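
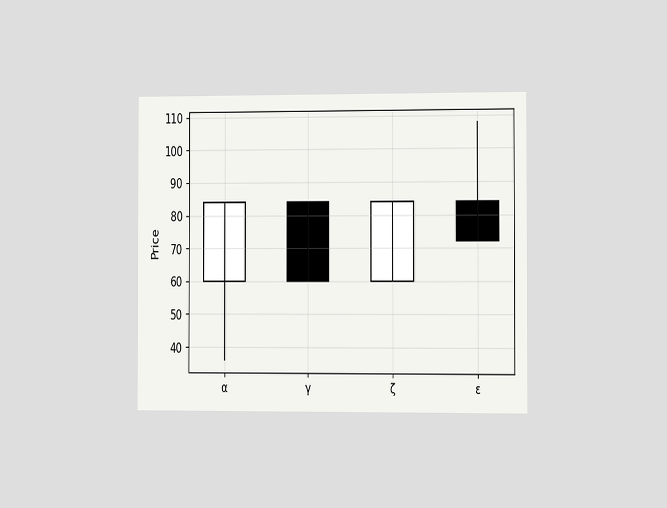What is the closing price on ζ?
The chart is viewed slightly from the right. The ζ candle closes at 84.

84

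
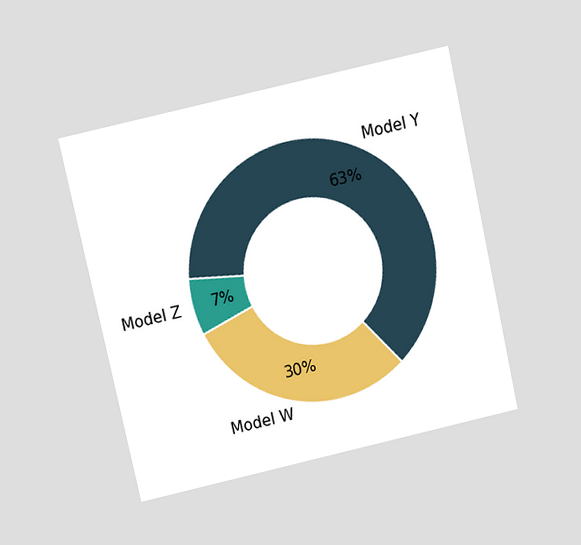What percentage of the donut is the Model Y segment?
The chart is tilted about 13° counter-clockwise and viewed slightly from above. The Model Y segment takes up 63% of the ring.

63%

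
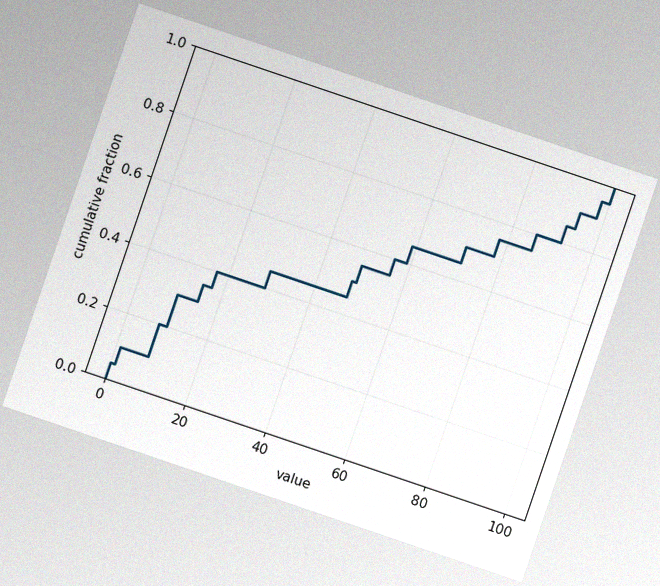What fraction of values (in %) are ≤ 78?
75%

The chart is tilted about 19° clockwise, with some photo noise. At x=78 the ECDF step is at 75%.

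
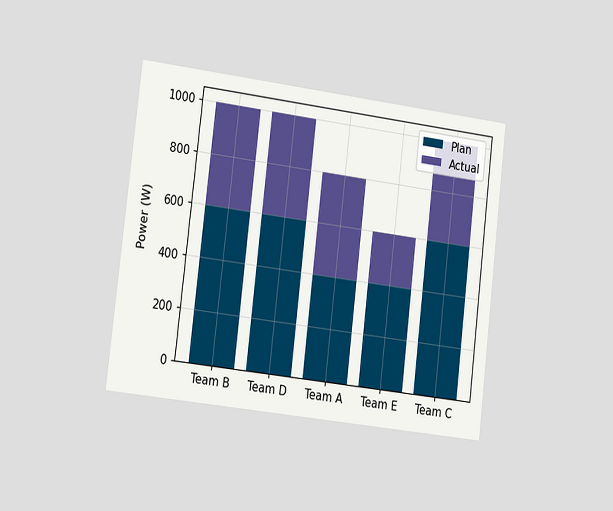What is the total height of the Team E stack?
600W

The chart is tilted about 7° clockwise and viewed slightly from the left. The Team E stack's top reaches 600W on the y-axis.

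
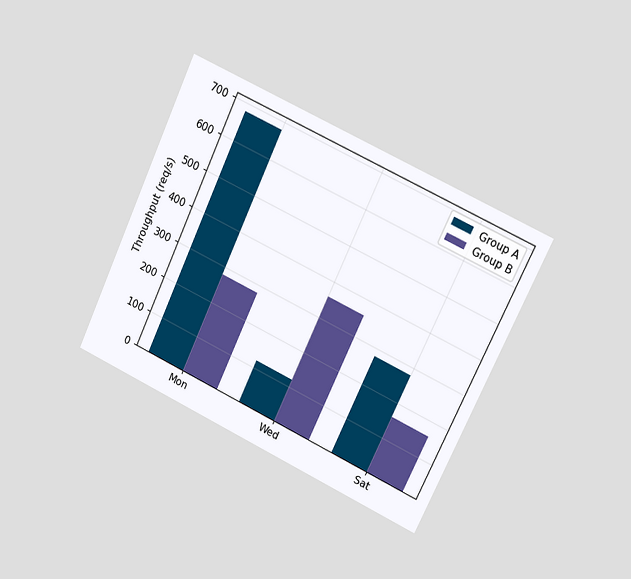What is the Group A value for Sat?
The chart is tilted about 25° clockwise and viewed slightly from the right. The Group A bar at Sat reaches 280req/s on the y-axis.

280req/s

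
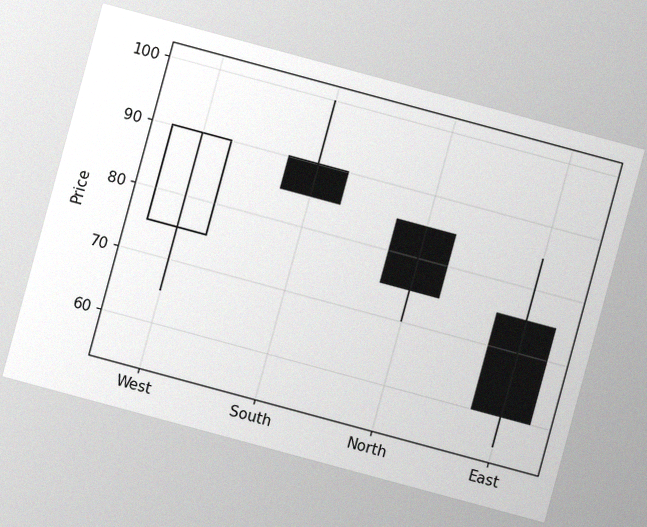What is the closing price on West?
90

The chart is tilted about 15° clockwise, with some photo noise. The West candle closes at 90.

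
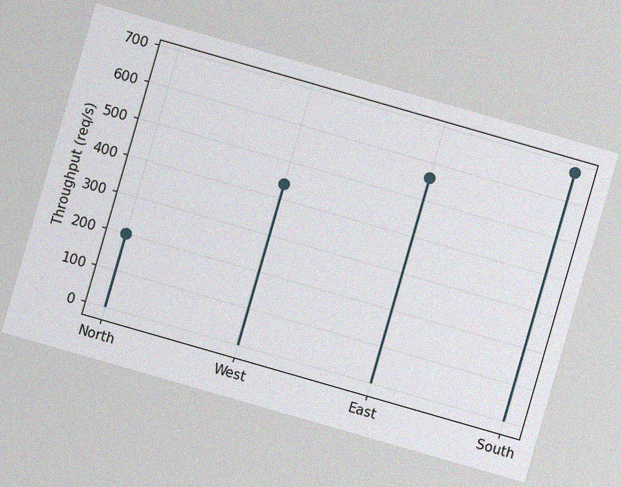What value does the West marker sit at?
440req/s

The chart is tilted about 16° clockwise, with some photo noise. The West marker sits at 440req/s.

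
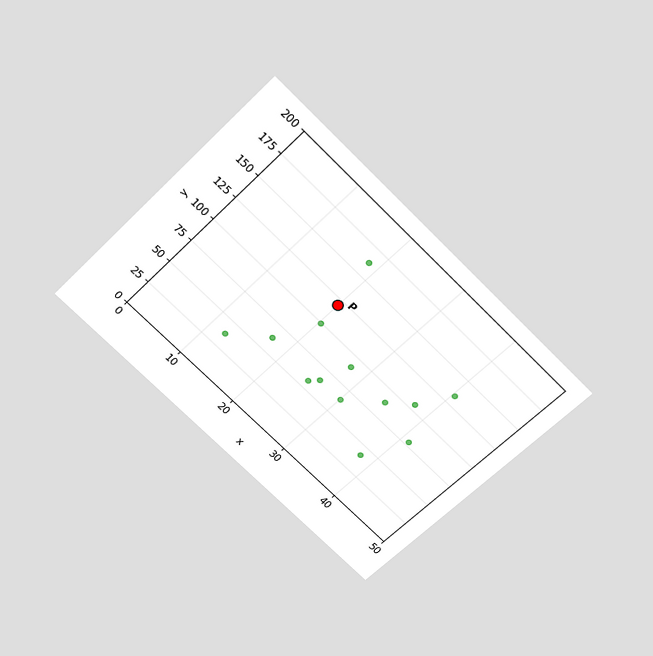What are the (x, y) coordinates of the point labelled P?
(20, 120)

The chart is tilted about 45° clockwise and viewed slightly from above. Following the gridlines from P to each axis, P sits at (20, 120).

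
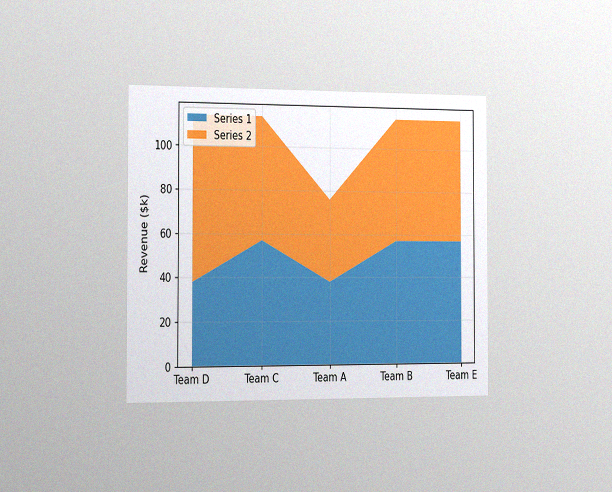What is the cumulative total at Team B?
$114k

The chart is viewed slightly from the left, with some photo noise. The stacked total at Team B reaches $114k.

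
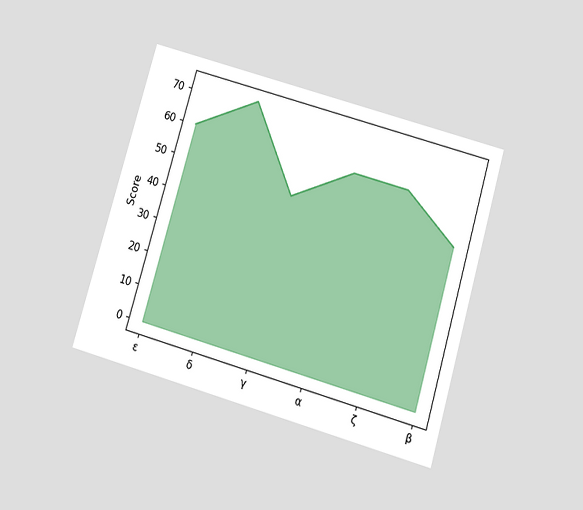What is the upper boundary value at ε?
60

The chart is tilted about 16° clockwise and viewed slightly from below. At ε the upper boundary is at 60.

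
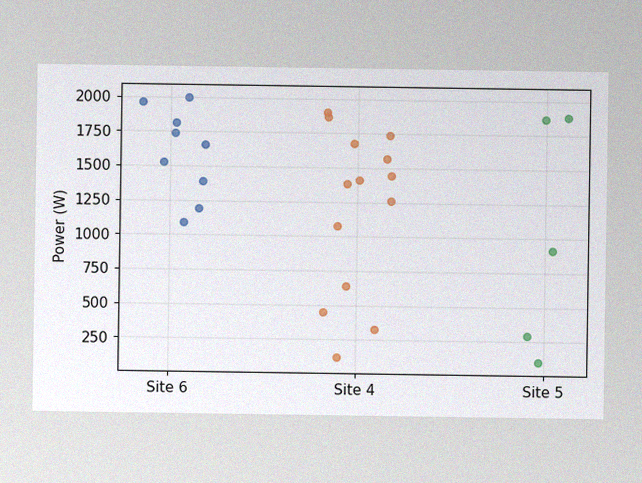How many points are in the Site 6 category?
9

The image has some photo noise and uneven lighting. Counting the markers in the Site 6 column gives 9.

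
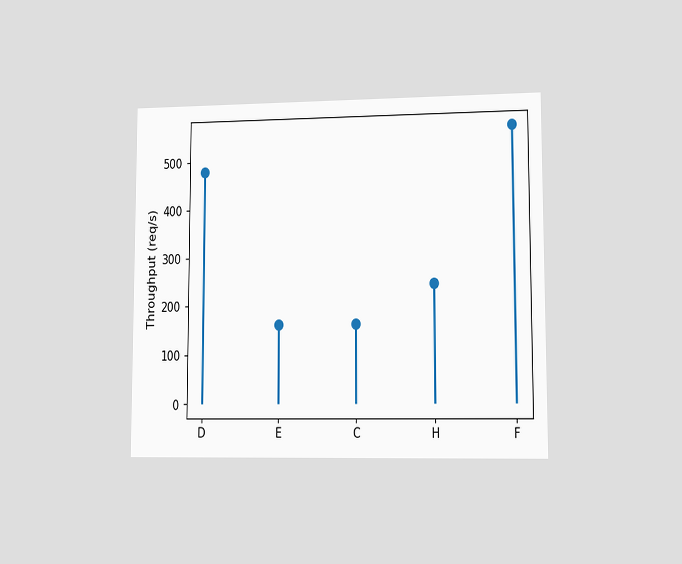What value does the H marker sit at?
240req/s

The chart is viewed at a slight angle. The H marker sits at 240req/s.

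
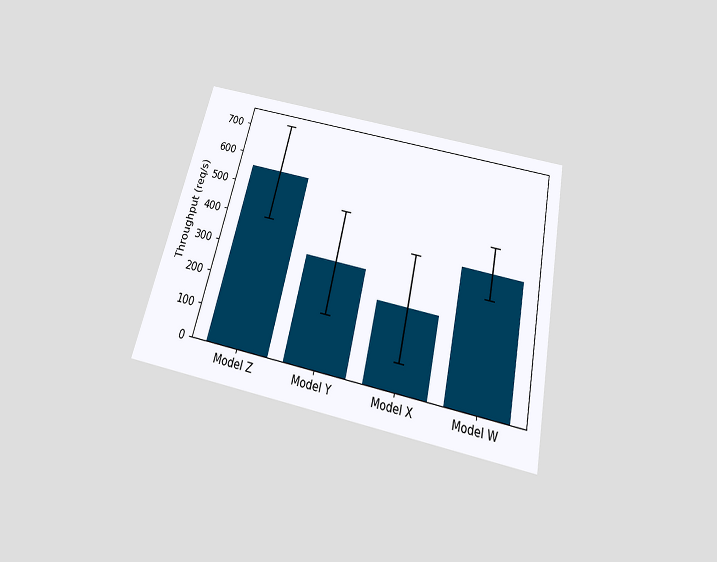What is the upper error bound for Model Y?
480req/s

The chart is tilted about 13° clockwise and viewed slightly from below. The Model Y bar's upper whisker reaches 480req/s.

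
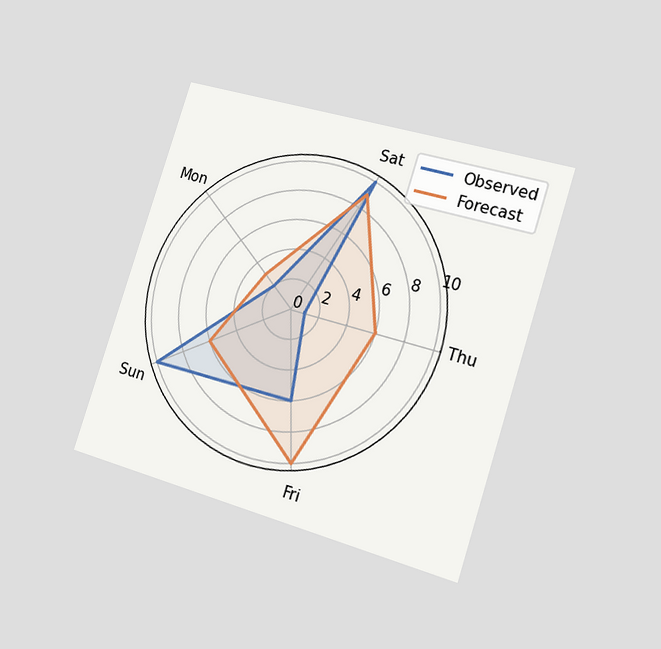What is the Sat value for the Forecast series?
The chart is tilted about 18° clockwise and viewed slightly from the right. On the Sat axis, Forecast reaches 9.

9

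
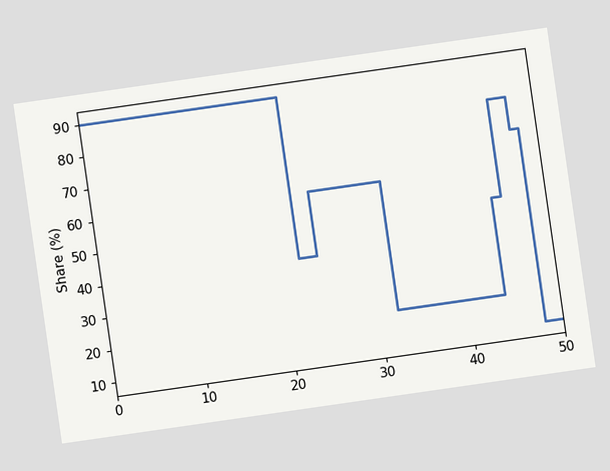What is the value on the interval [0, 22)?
The chart is tilted about 8° counter-clockwise. On [0, 22) the step sits at 90%.

90%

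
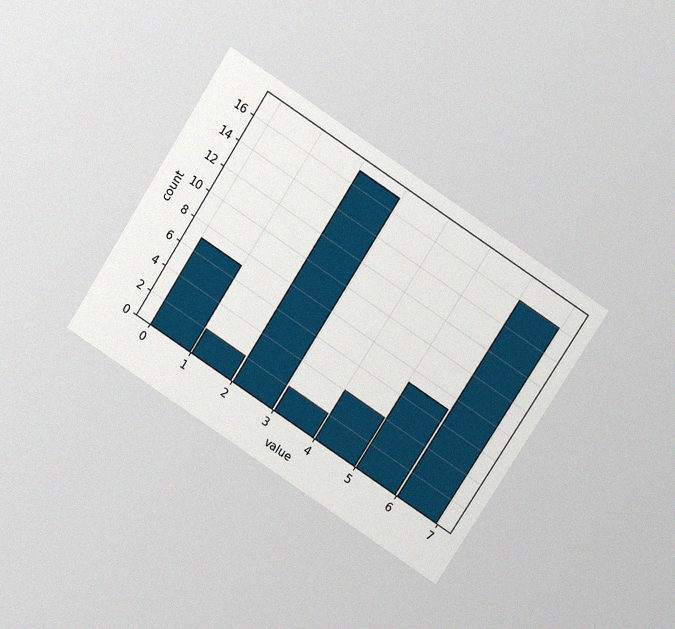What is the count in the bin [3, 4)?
2

The chart is tilted about 33° clockwise and viewed slightly from above, with some photo noise. The [3, 4) bin has height 2.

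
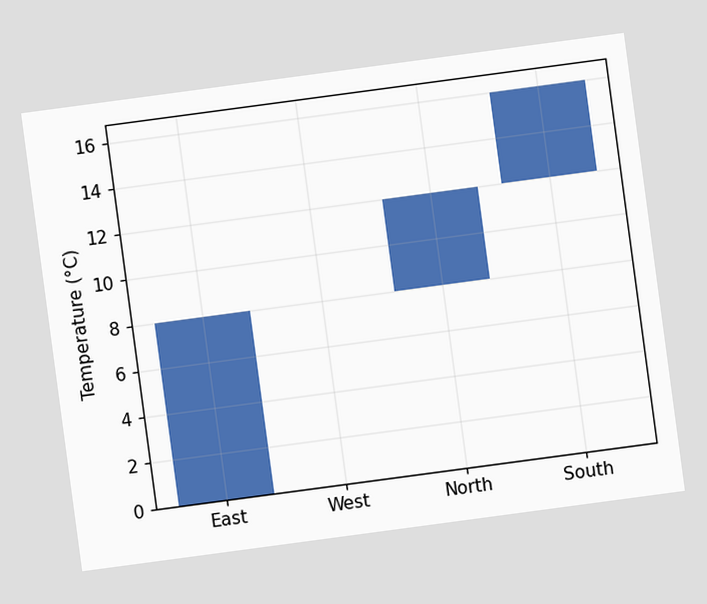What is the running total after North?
The chart is tilted about 8° counter-clockwise. After North the running total reaches 12°C.

12°C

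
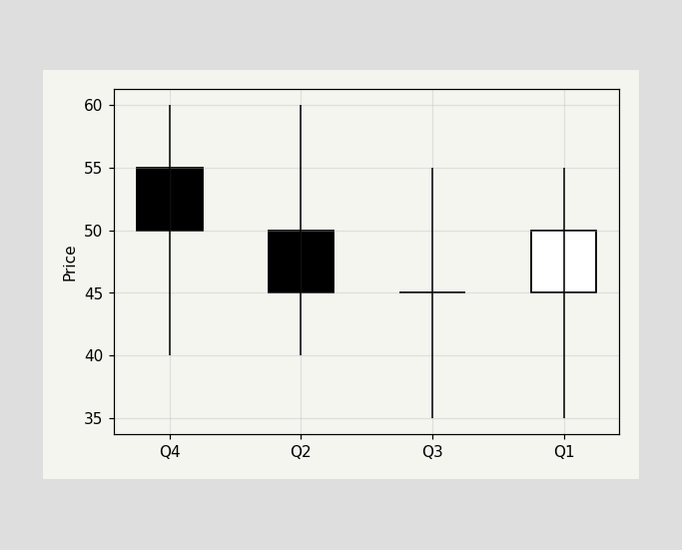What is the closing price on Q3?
45

The Q3 candle closes at 45.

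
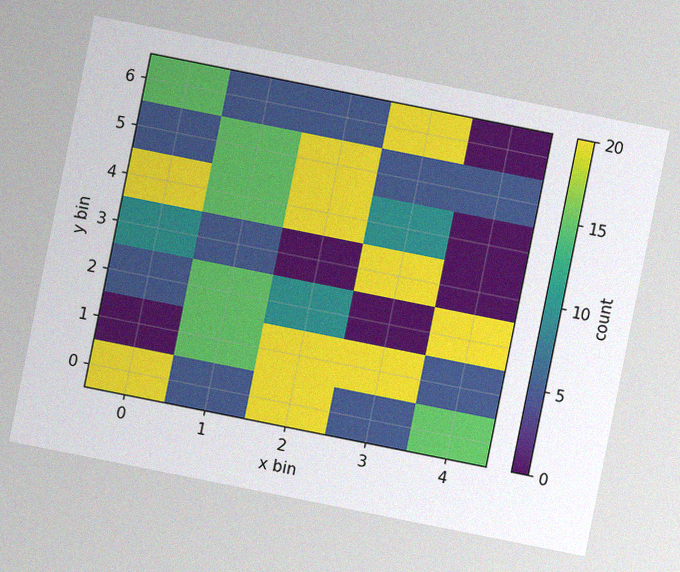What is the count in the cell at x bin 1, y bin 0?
The chart is tilted about 11° clockwise, with some photo noise. Matching the cell (1, 0) against the colorbar gives 5.

5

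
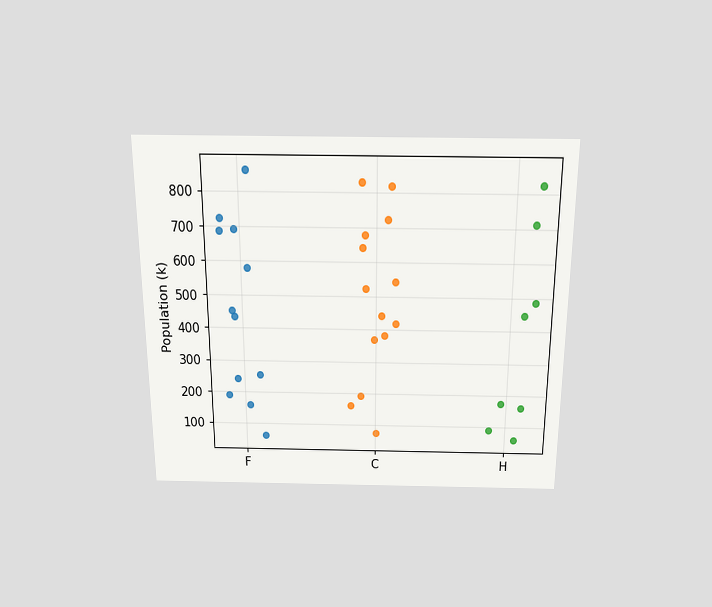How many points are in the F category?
The chart is viewed slightly from above. Counting the markers in the F column gives 12.

12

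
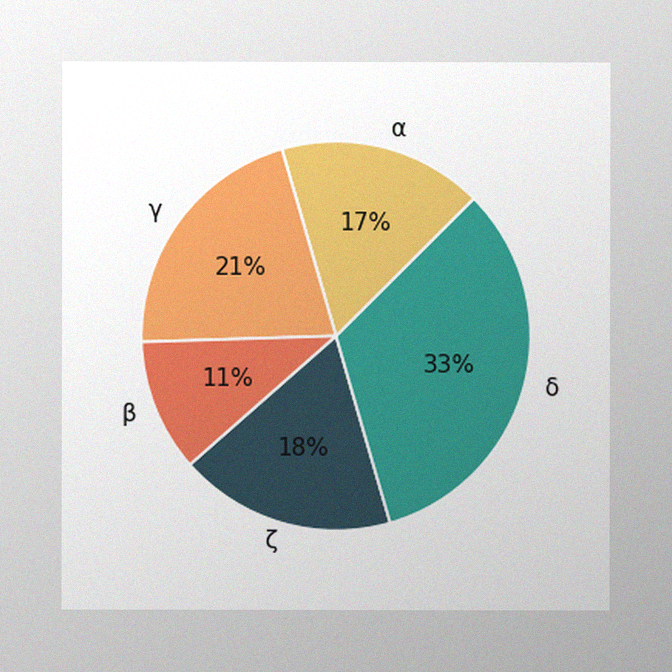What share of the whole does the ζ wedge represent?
18%

The image has some photo noise and uneven lighting. The ζ slice takes up 18% of the pie.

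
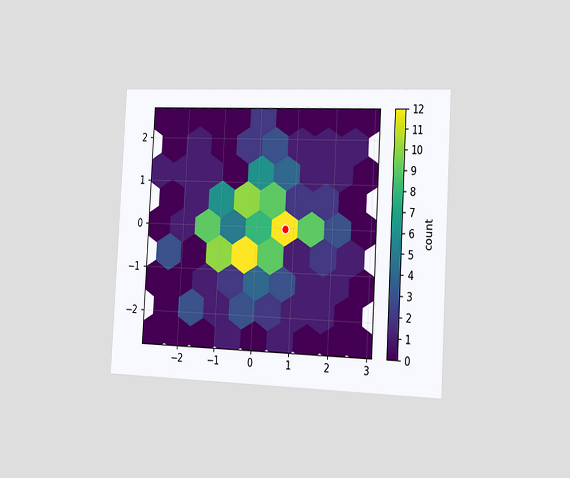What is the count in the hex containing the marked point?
The chart is tilted about 3° clockwise and viewed slightly from the right. The marked hex reads 12 on the colorbar.

12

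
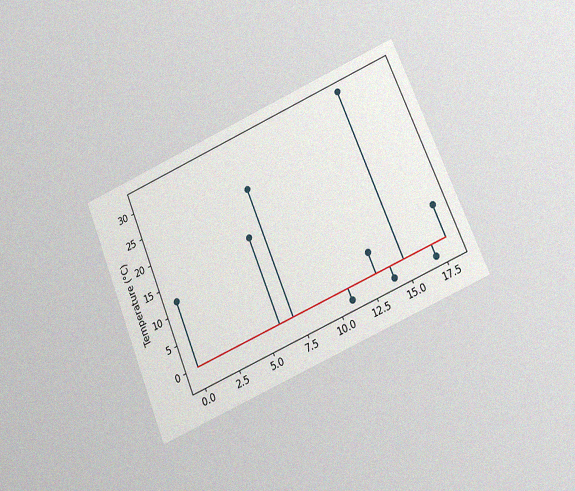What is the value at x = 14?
The chart is tilted about 23° counter-clockwise and viewed slightly from below, with some photo noise. The stem at x=14 reaches -2°C.

-2°C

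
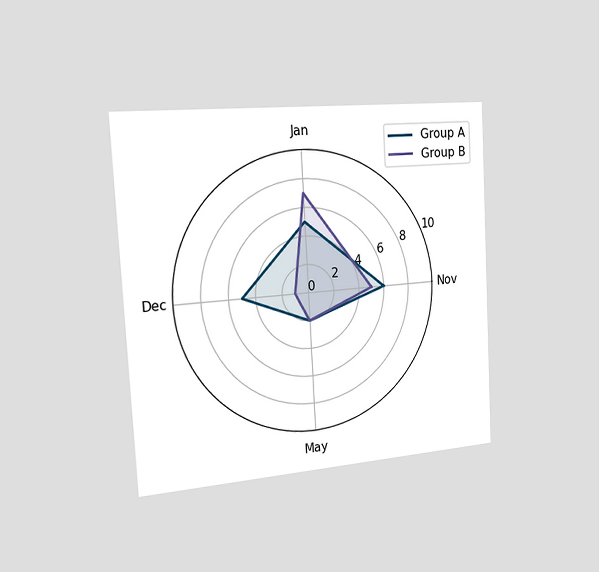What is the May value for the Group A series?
The chart is tilted about 3° counter-clockwise and viewed slightly from the left. On the May axis, Group A reaches 2.

2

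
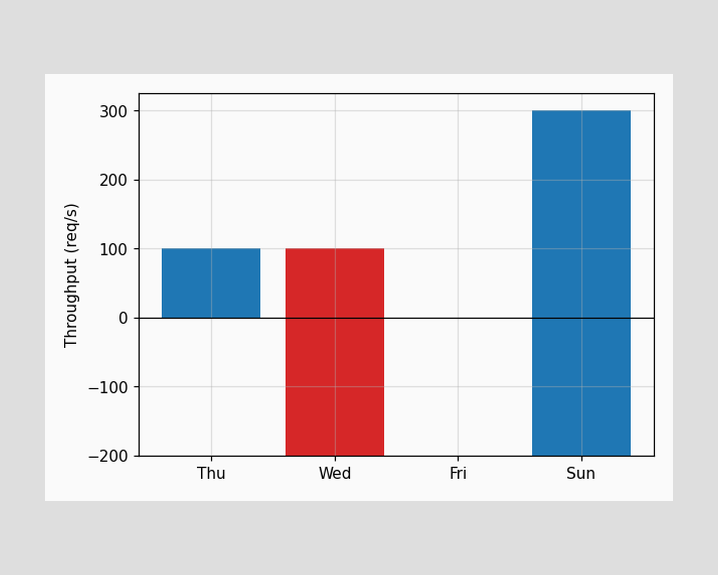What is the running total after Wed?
After Wed the running total reaches -200req/s.

-200req/s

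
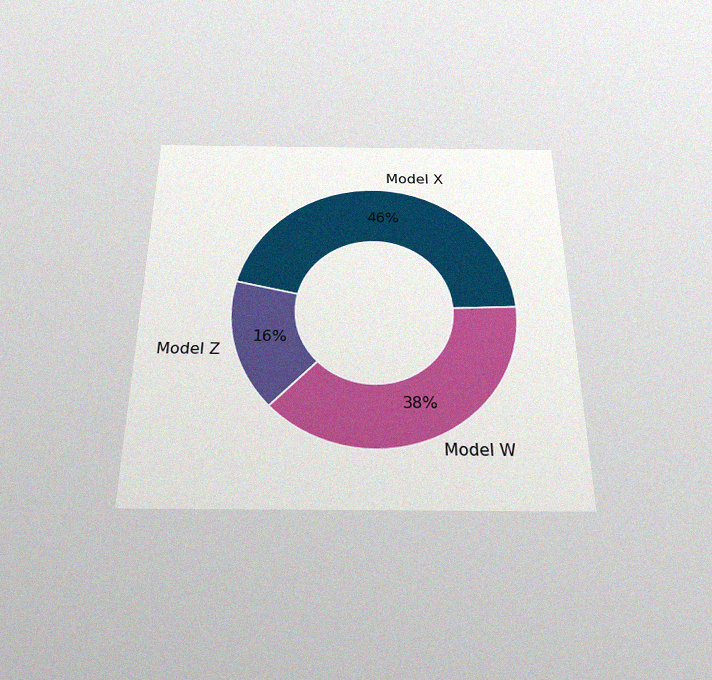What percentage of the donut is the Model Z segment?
The chart is viewed slightly from below, with some photo noise. The Model Z segment takes up 16% of the ring.

16%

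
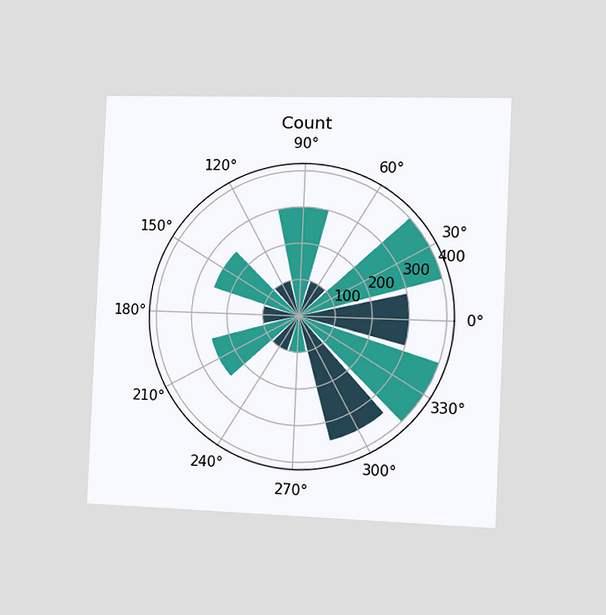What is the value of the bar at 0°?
300

The chart is tilted about 2° clockwise and viewed slightly from the right. The bar at 0° reaches 300 on the radial axis.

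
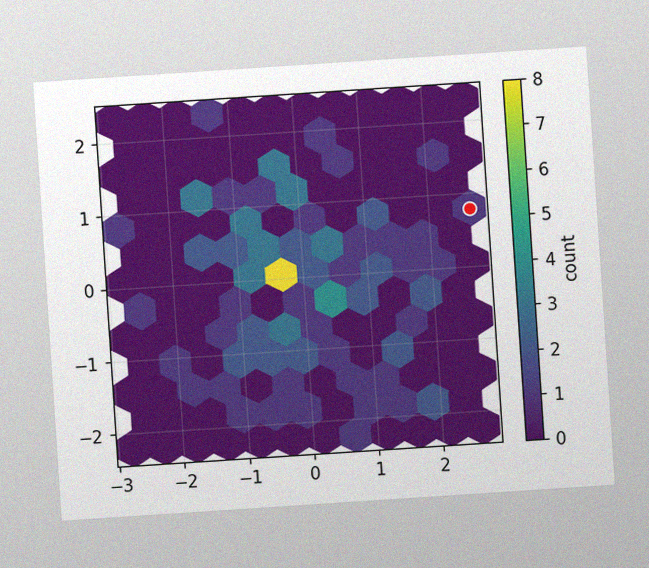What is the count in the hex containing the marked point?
1

The chart is tilted about 4° counter-clockwise, with some photo noise. The marked hex reads 1 on the colorbar.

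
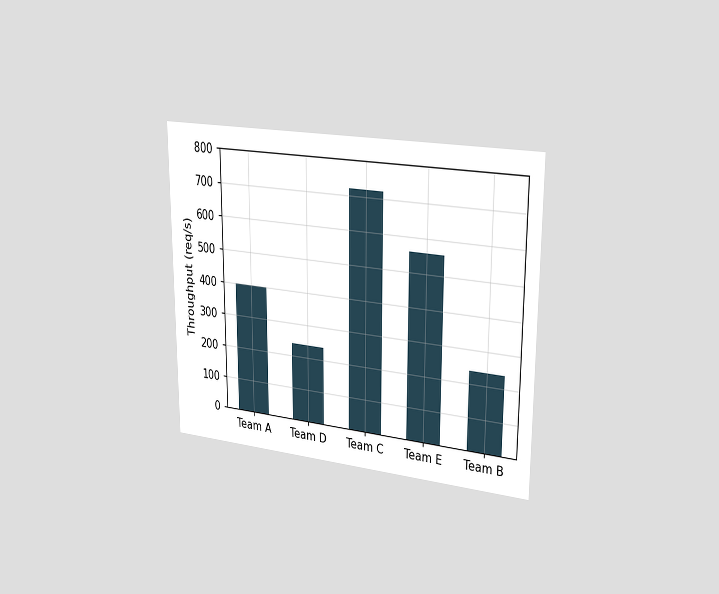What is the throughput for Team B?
The chart is viewed slightly from the right. Reading along the chart's y-axis, the Team B bar reaches 240req/s.

240req/s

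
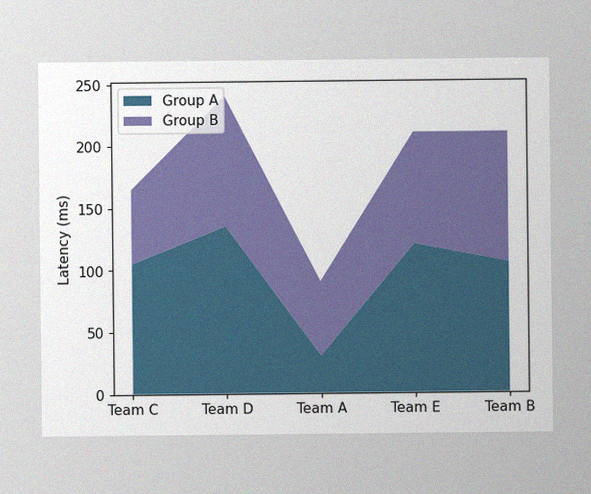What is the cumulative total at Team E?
The image has some photo noise and uneven lighting. The stacked total at Team E reaches 210ms.

210ms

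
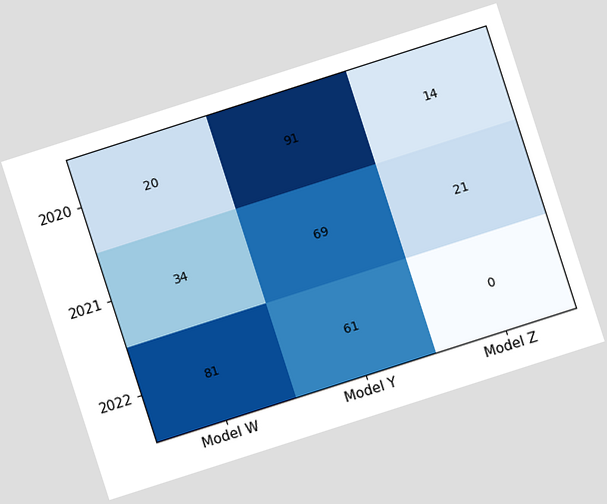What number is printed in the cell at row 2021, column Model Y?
The chart is tilted about 18° counter-clockwise. The (2021, Model Y) cell reads 69.

69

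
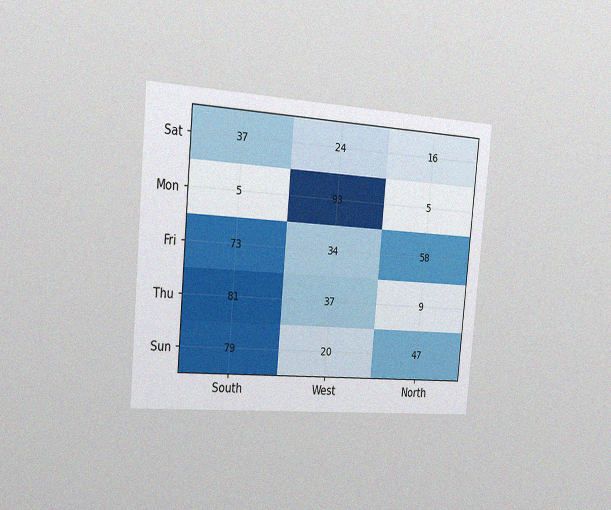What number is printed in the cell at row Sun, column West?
The chart is tilted about 5° clockwise and viewed slightly from the left, with some photo noise. The (Sun, West) cell reads 20.

20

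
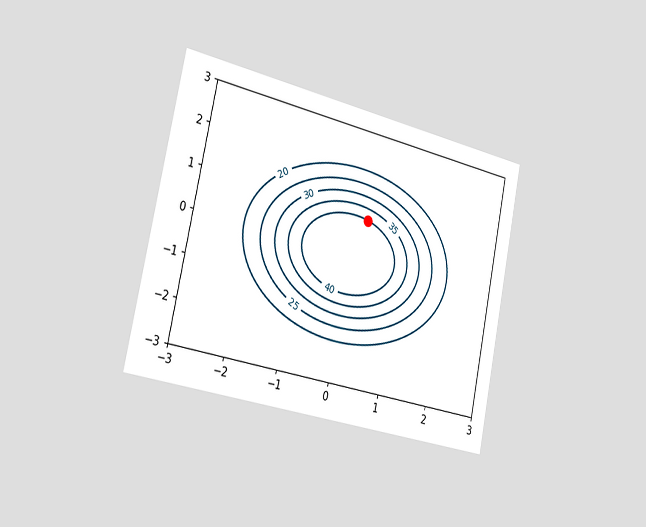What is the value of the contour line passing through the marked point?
40

The chart is tilted about 12° clockwise and viewed slightly from the left. The marked point sits on the contour labelled 40.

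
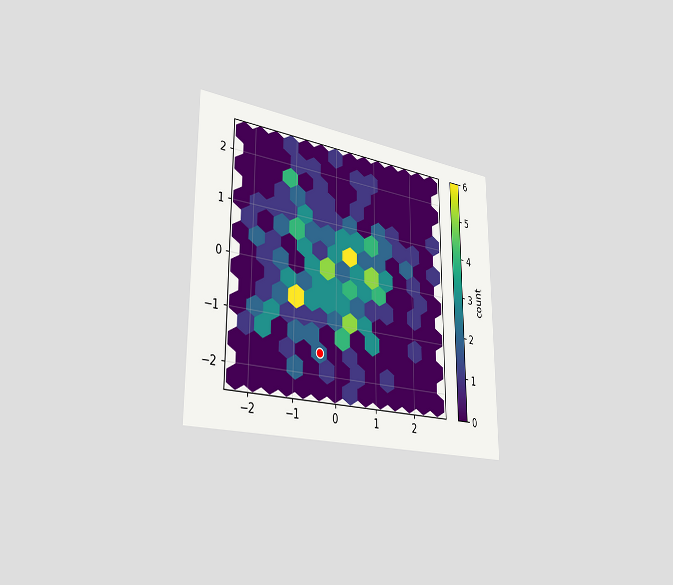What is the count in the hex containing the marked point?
The chart is viewed slightly from the left. The marked hex reads 2 on the colorbar.

2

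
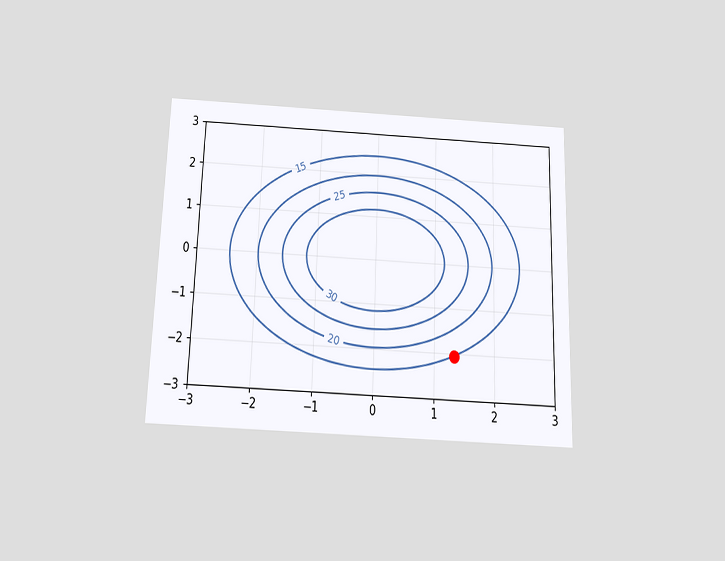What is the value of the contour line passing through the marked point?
15

The chart is viewed slightly from below. The marked point sits on the contour labelled 15.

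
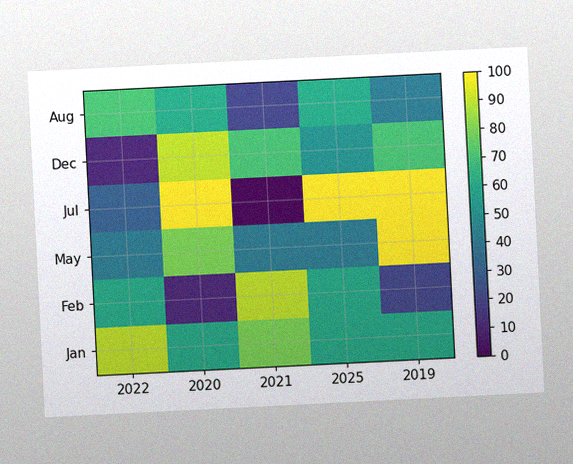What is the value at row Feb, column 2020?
The chart is tilted about 3° counter-clockwise, with some photo noise. Matching cell (Feb, 2020) against the colorbar gives 10.

10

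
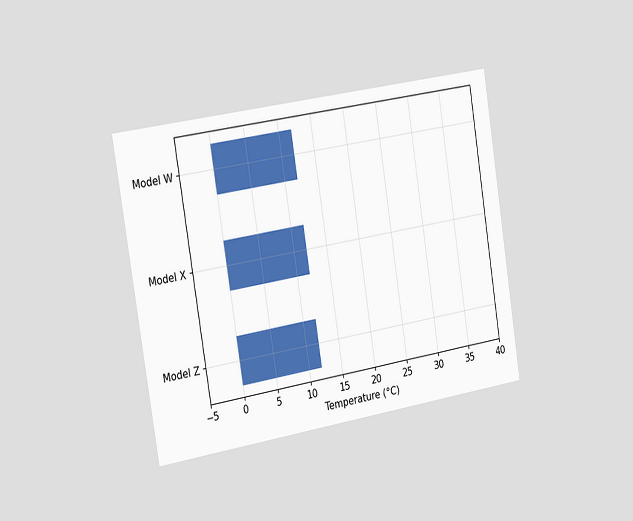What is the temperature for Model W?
12°C

The chart is tilted about 9° counter-clockwise and viewed slightly from the left. Reading along the chart's x-axis, the Model W bar reaches 12°C.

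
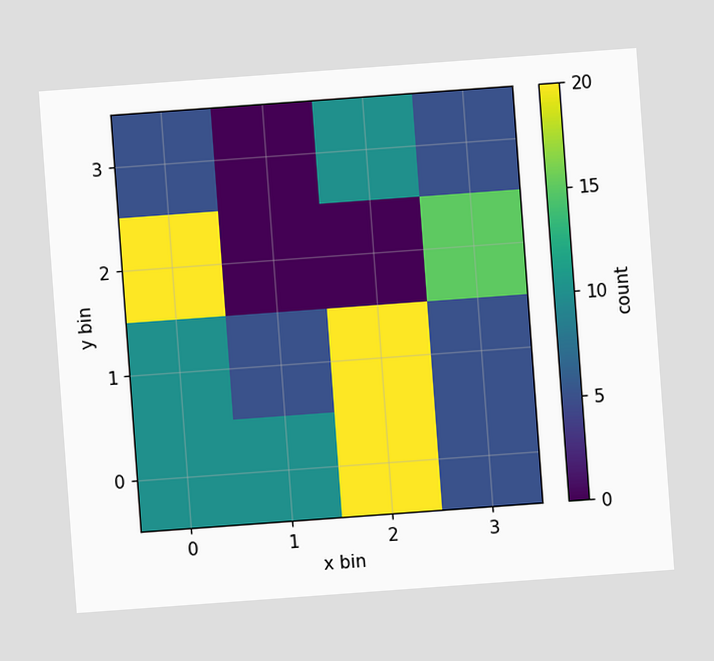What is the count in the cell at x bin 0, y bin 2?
The chart is tilted about 4° counter-clockwise. Matching the cell (0, 2) against the colorbar gives 20.

20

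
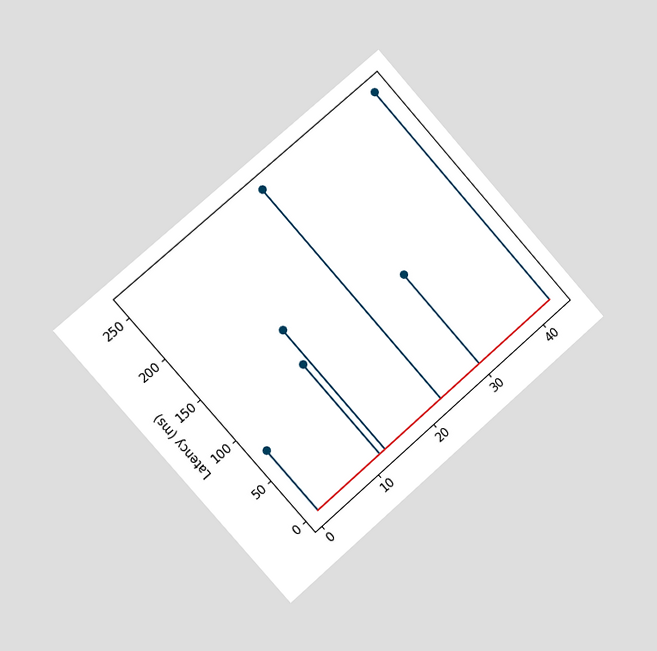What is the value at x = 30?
111ms

The chart is tilted about 41° counter-clockwise and viewed slightly from the left. The stem at x=30 reaches 111ms.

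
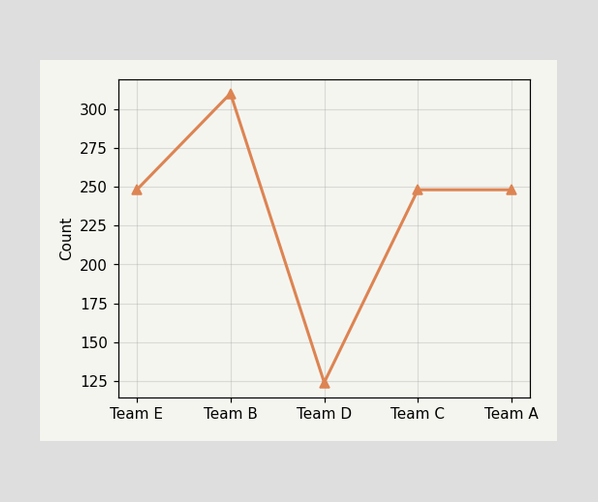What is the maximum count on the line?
310

The highest point is at Team B, and reading across to the y-axis gives 310.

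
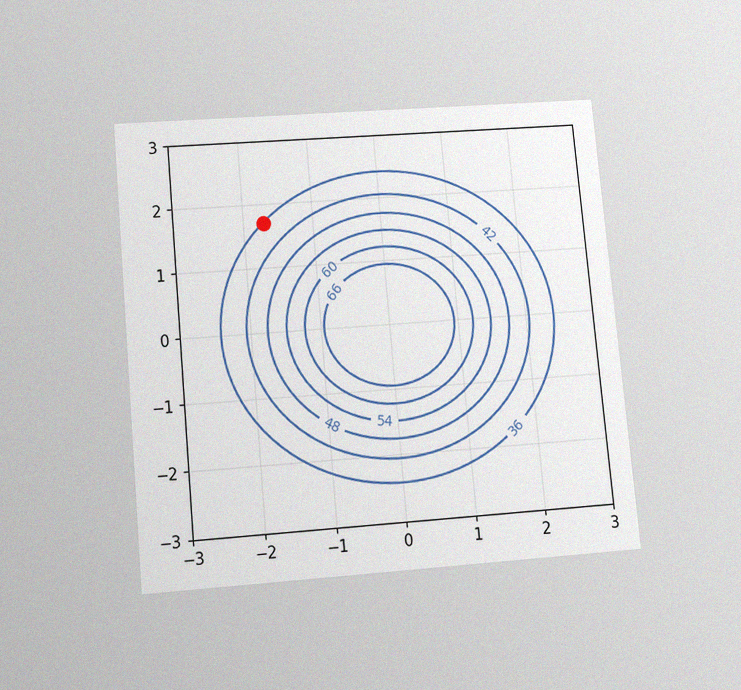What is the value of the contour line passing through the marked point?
The chart is tilted about 5° counter-clockwise and viewed slightly from below, with some photo noise. The marked point sits on the contour labelled 36.

36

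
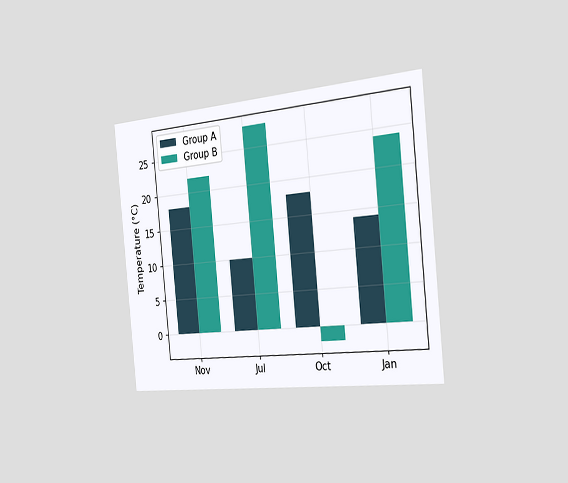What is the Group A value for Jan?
The chart is tilted about 6° counter-clockwise and viewed slightly from the right. The Group A bar at Jan reaches 14°C on the y-axis.

14°C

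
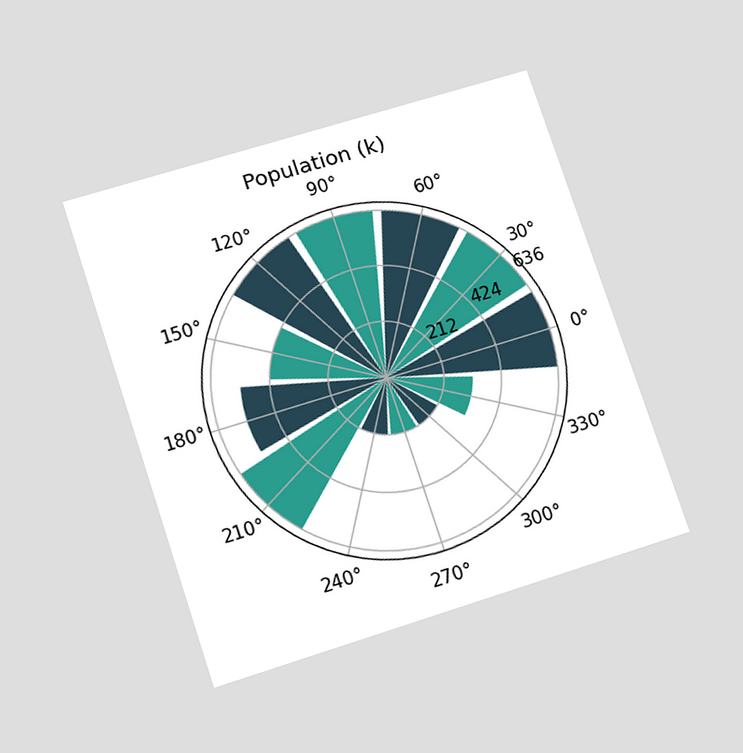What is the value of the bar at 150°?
424k

The chart is tilted about 18° counter-clockwise and viewed slightly from below. The bar at 150° reaches 424k on the radial axis.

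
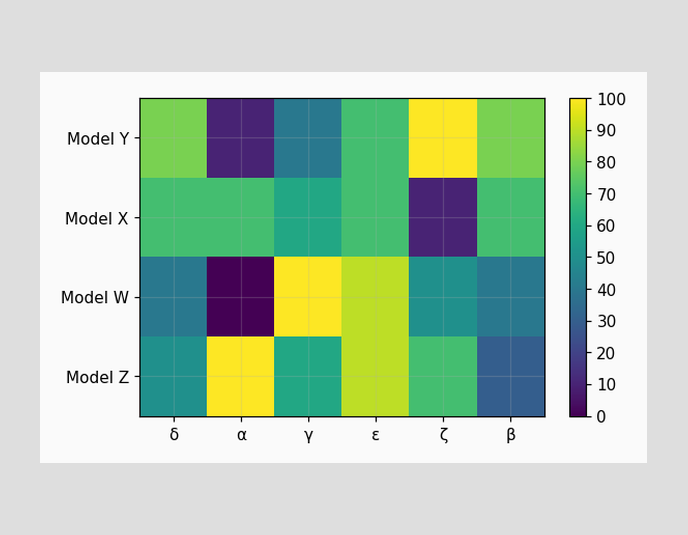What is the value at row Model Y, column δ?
Matching cell (Model Y, δ) against the colorbar gives 80.

80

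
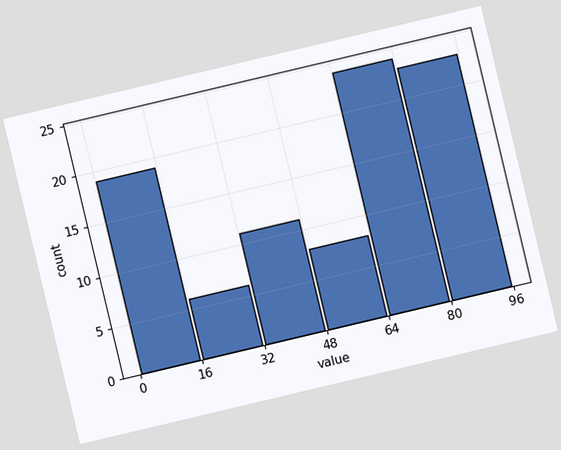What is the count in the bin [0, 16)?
The chart is tilted about 13° counter-clockwise. The [0, 16) bin has height 19.

19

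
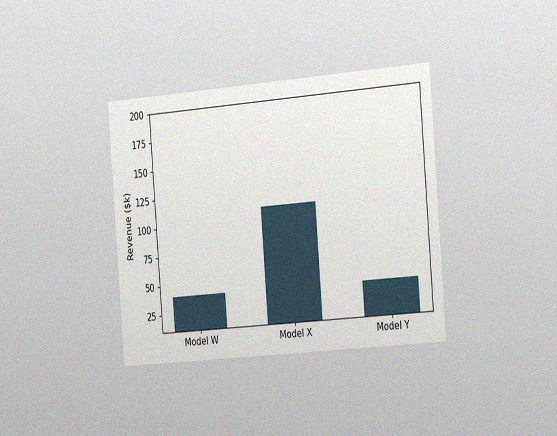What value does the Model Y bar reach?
$40k

The chart is tilted about 5° counter-clockwise and viewed slightly from the right, with some photo noise. Reading along the chart's y-axis, the Model Y bar reaches $40k.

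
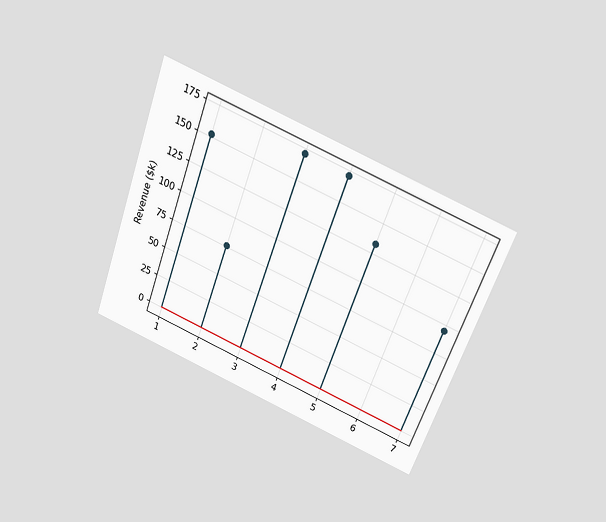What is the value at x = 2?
$76k

The chart is tilted about 20° clockwise and viewed slightly from above. The stem at x=2 reaches $76k.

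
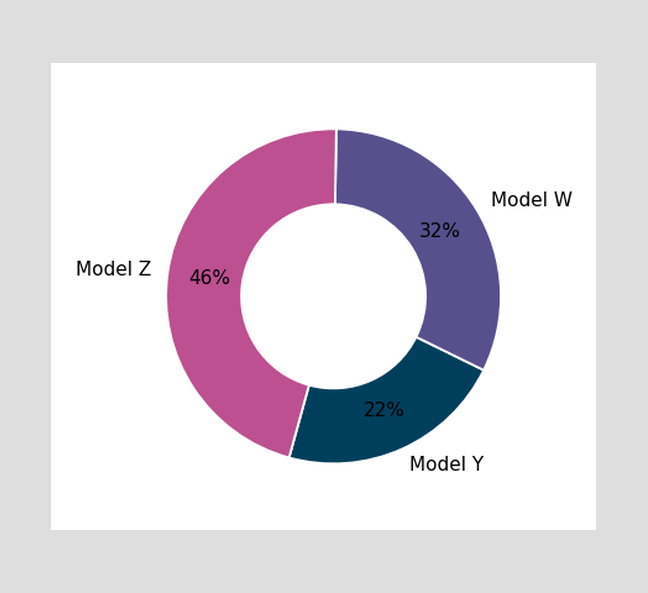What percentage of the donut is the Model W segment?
32%

The Model W segment takes up 32% of the ring.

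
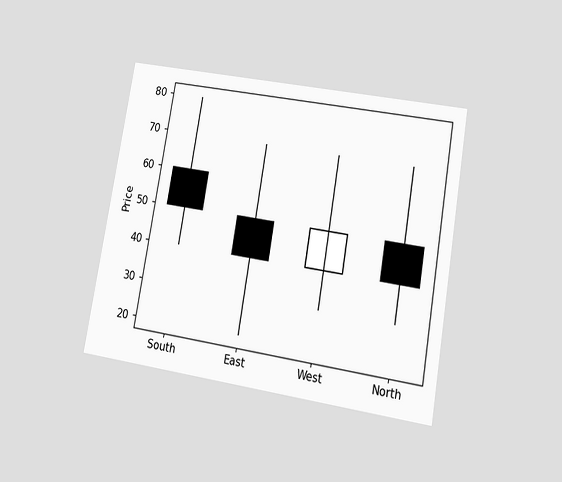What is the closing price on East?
The chart is tilted about 10° clockwise and viewed at a slight angle. The East candle closes at 40.

40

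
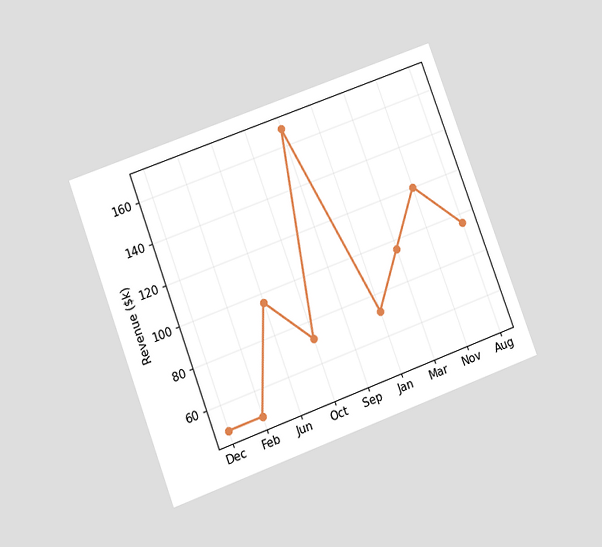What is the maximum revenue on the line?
$168k

The chart is tilted about 20° counter-clockwise and viewed at a slight angle. The highest point is at Sep, and reading across to the y-axis gives $168k.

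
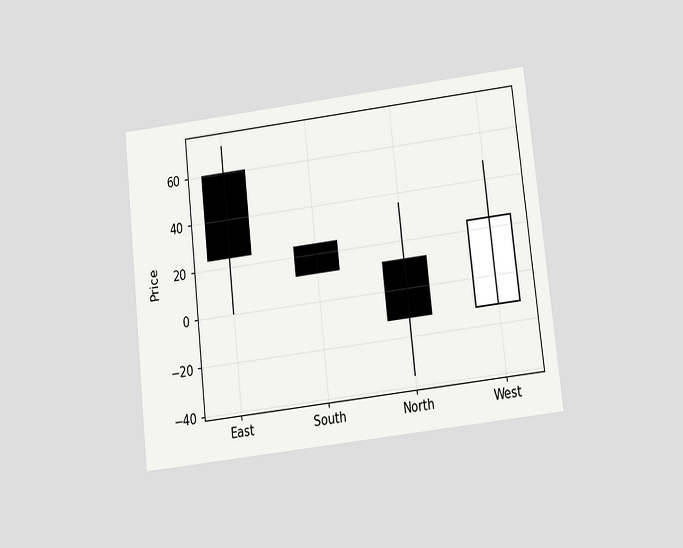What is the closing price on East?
The chart is tilted about 6° counter-clockwise and viewed slightly from below. The East candle closes at 24.

24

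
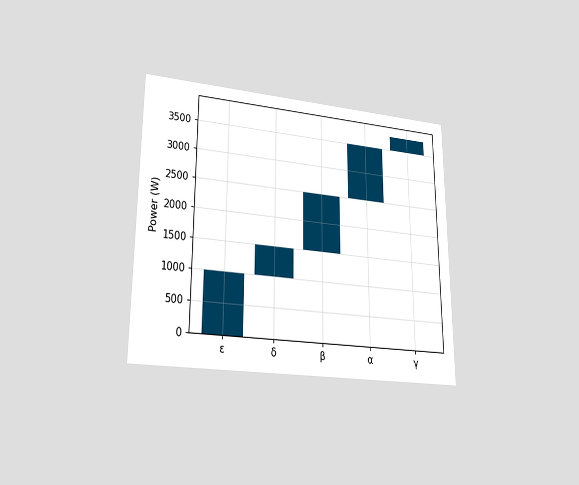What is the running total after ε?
1000W

The chart is viewed at a slight angle. After ε the running total reaches 1000W.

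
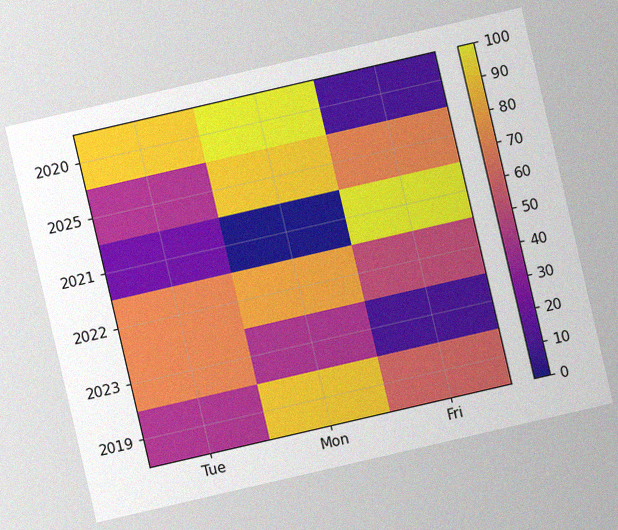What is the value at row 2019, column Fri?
60

The chart is tilted about 13° counter-clockwise, with some photo noise. Matching cell (2019, Fri) against the colorbar gives 60.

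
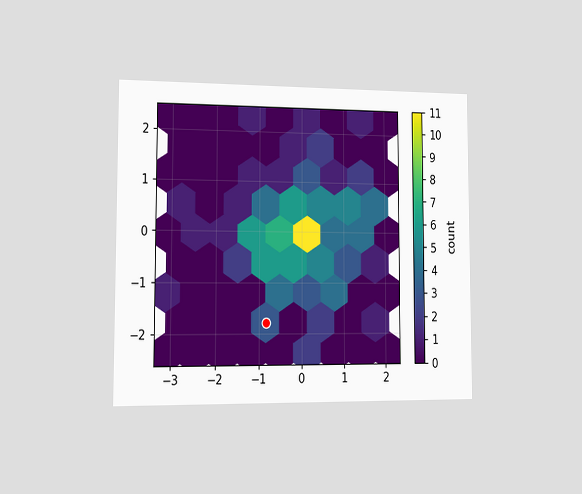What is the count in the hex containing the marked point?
3

The chart is viewed slightly from the left. The marked hex reads 3 on the colorbar.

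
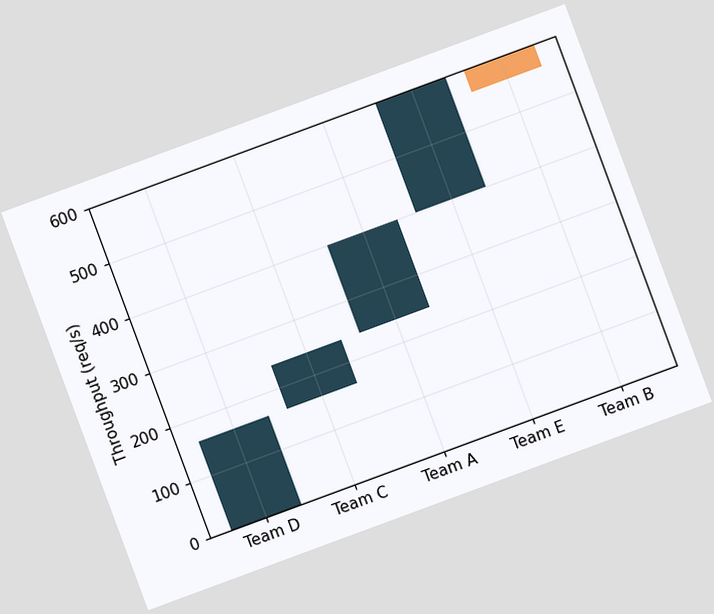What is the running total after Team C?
240req/s

The chart is tilted about 20° counter-clockwise. After Team C the running total reaches 240req/s.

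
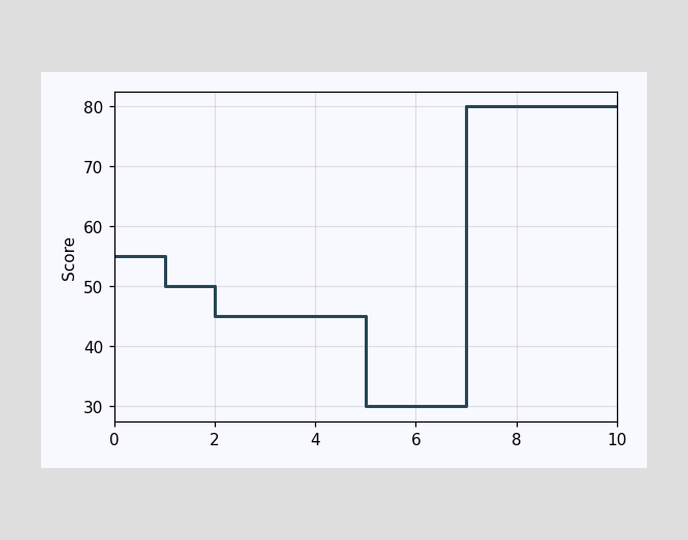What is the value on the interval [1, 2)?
On [1, 2) the step sits at 50.

50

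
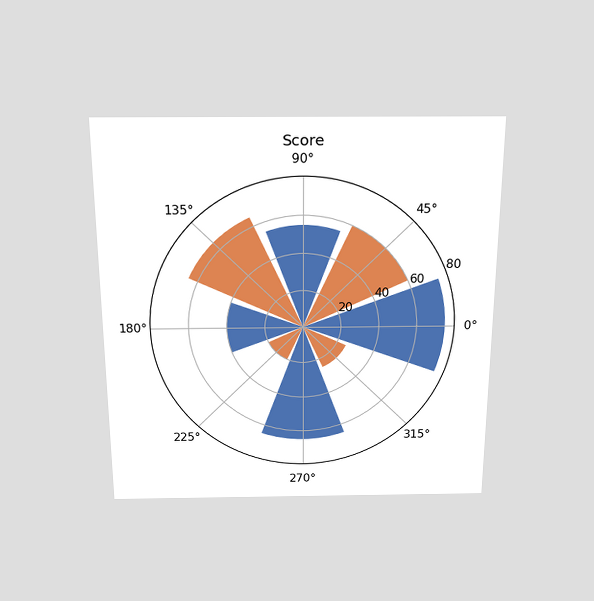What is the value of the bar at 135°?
The chart is viewed slightly from above. The bar at 135° reaches 65 on the radial axis.

65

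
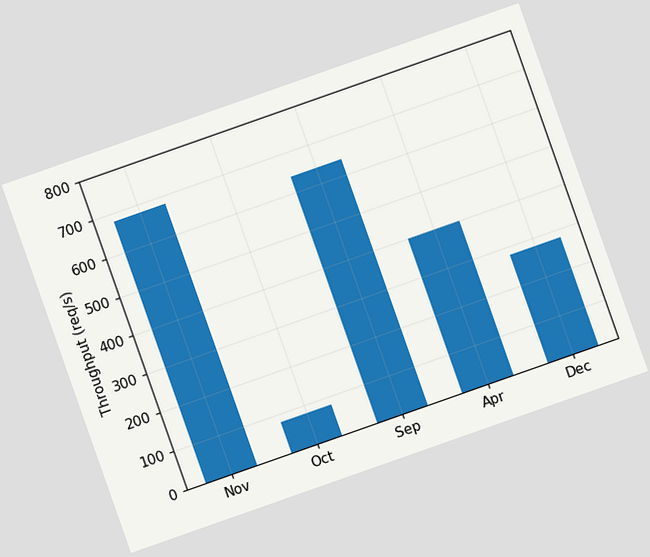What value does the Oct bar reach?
The chart is tilted about 19° counter-clockwise. Reading along the chart's y-axis, the Oct bar reaches 80req/s.

80req/s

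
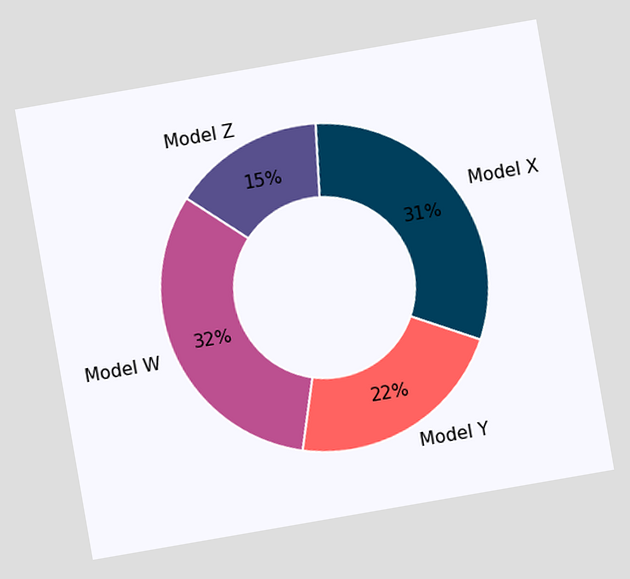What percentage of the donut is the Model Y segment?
The chart is tilted about 10° counter-clockwise. The Model Y segment takes up 22% of the ring.

22%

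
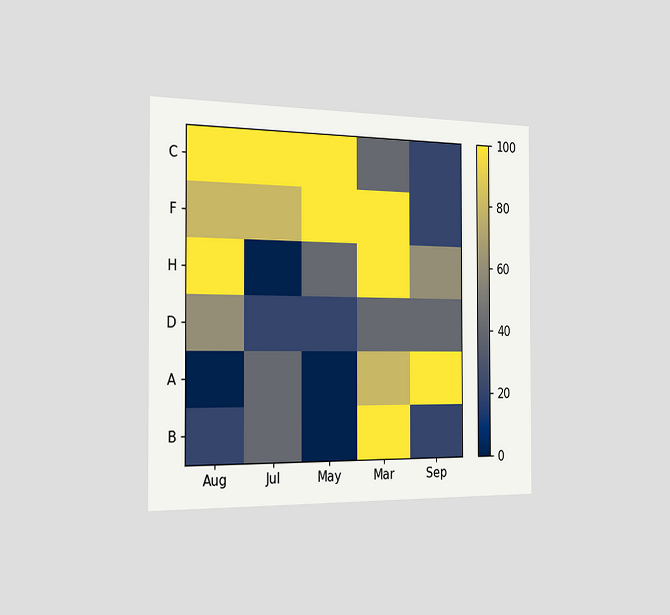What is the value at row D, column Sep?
The chart is viewed slightly from the left. Matching cell (D, Sep) against the colorbar gives 40.

40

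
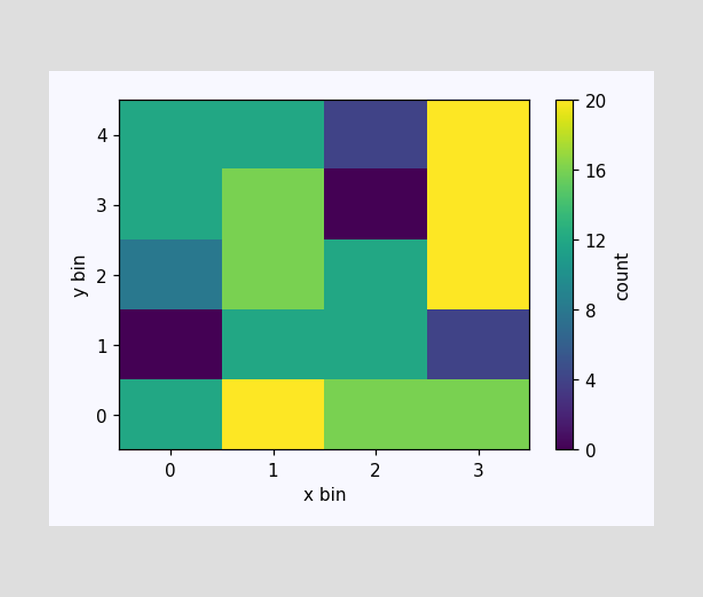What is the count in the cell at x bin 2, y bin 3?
Matching the cell (2, 3) against the colorbar gives 0.

0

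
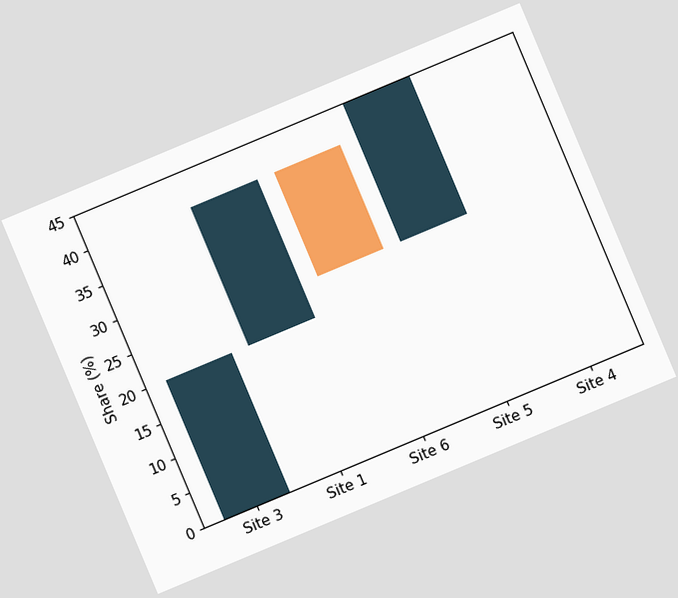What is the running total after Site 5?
The chart is tilted about 23° counter-clockwise. After Site 5 the running total reaches 45%.

45%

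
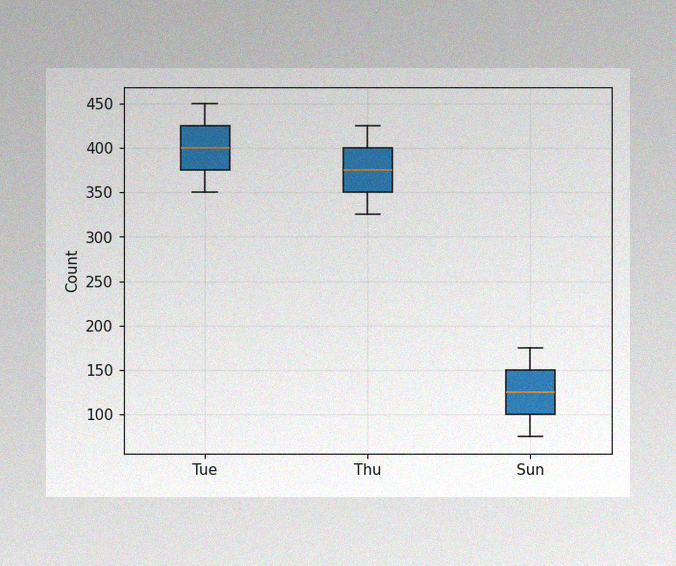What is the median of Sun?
The image has some photo noise and uneven lighting. The median line in the Sun box sits at 125.

125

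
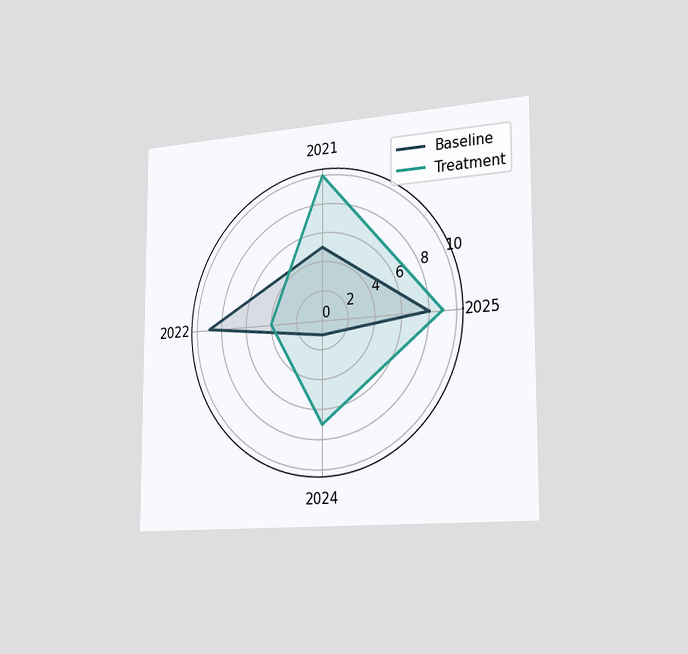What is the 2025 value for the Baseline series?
8

The chart is viewed slightly from the right. On the 2025 axis, Baseline reaches 8.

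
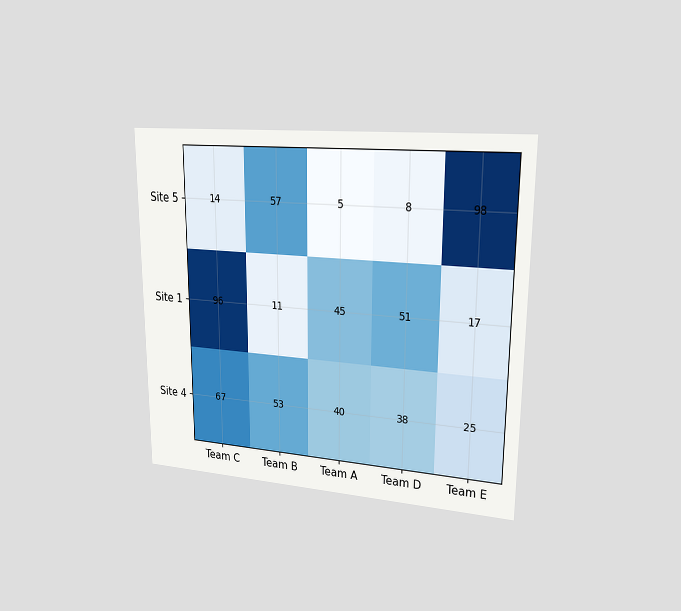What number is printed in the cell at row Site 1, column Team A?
The chart is viewed slightly from the right. The (Site 1, Team A) cell reads 45.

45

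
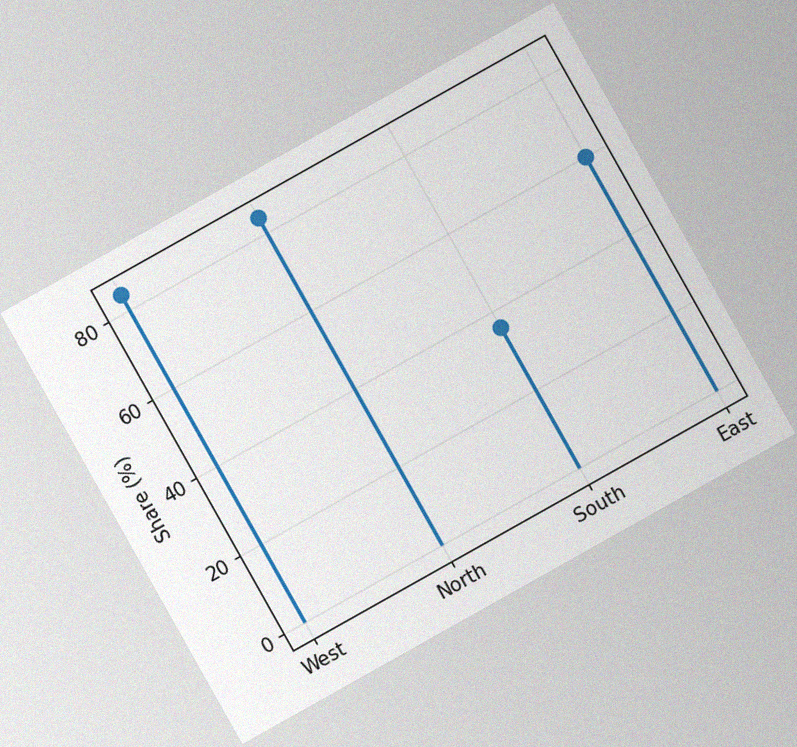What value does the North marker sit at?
84%

The chart is tilted about 29° counter-clockwise, with some photo noise. The North marker sits at 84%.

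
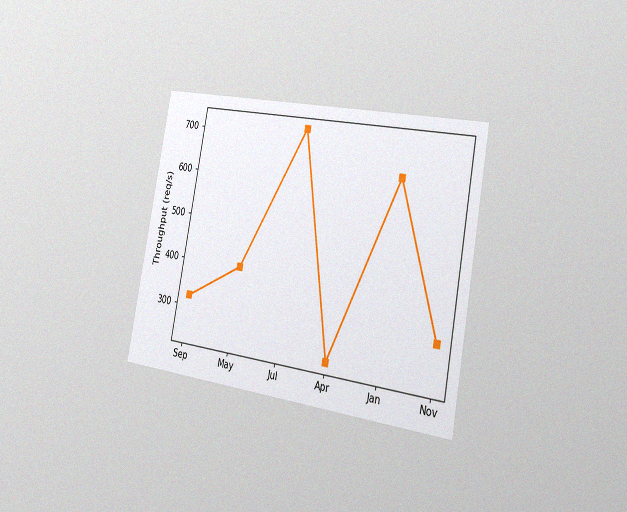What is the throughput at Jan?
The chart is tilted about 10° clockwise and viewed slightly from the right, with some photo noise. At Jan, the line is at 640req/s.

640req/s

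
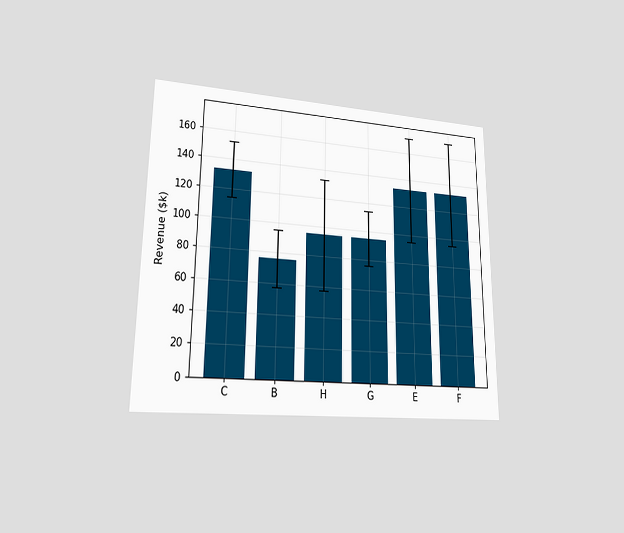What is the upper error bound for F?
$171k

The chart is viewed at a slight angle. The F bar's upper whisker reaches $171k.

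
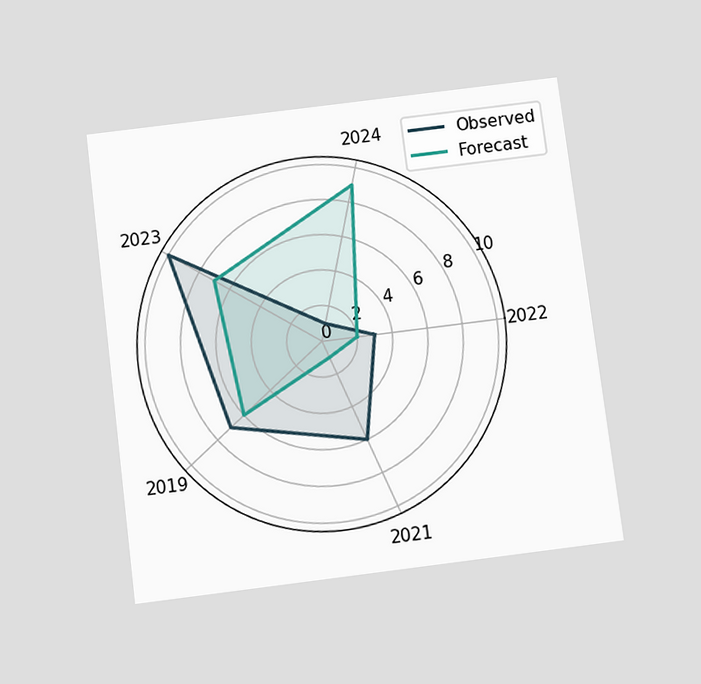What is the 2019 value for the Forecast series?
6

The chart is tilted about 7° counter-clockwise and viewed slightly from below. On the 2019 axis, Forecast reaches 6.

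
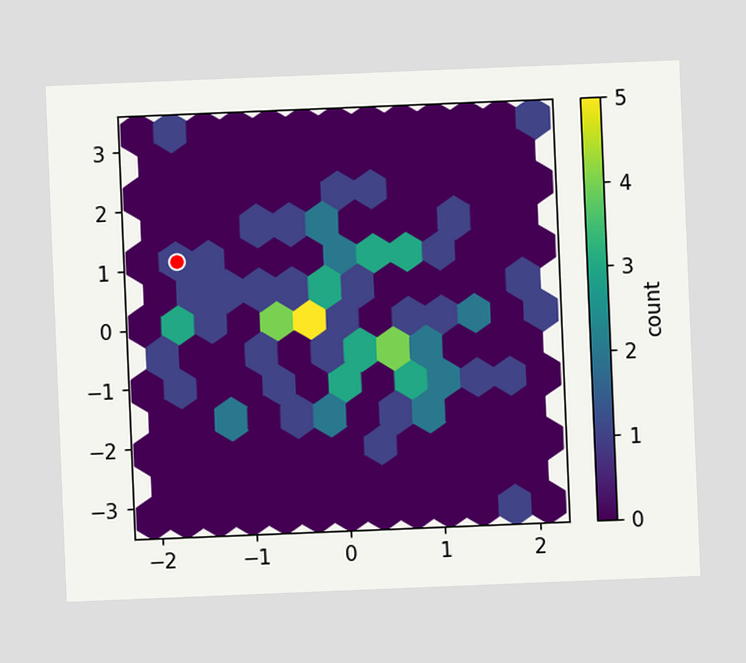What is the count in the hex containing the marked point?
1

The chart is tilted about 2° counter-clockwise. The marked hex reads 1 on the colorbar.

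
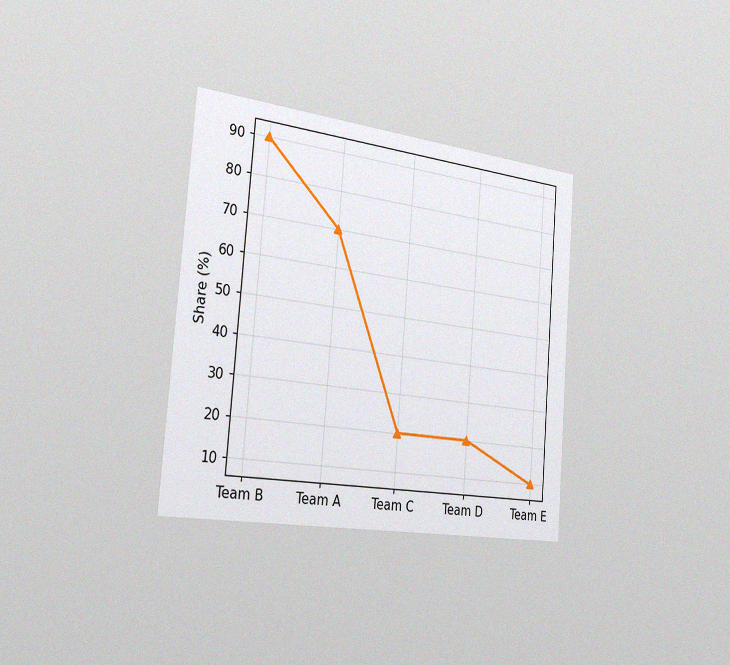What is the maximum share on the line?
The chart is tilted about 5° clockwise and viewed slightly from the left, with some photo noise. The highest point is at Team B, and reading across to the y-axis gives 90%.

90%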